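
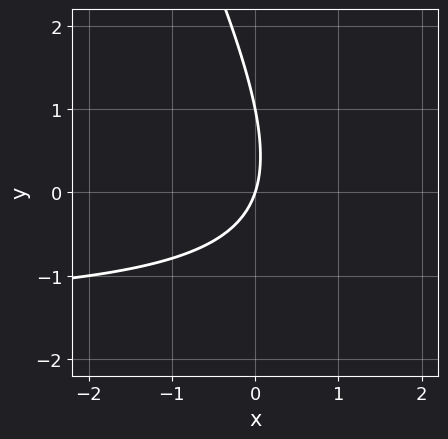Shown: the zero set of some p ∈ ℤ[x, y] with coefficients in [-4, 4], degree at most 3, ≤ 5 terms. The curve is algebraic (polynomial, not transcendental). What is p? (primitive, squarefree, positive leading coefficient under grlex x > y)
(a) Degree: a generic line meets the curve in up to 2 points, so deg p = 2.
(b) Checking where it meets the axes: among the integer gridlines, it crosses the y-axis at y ∈ {0, 1}; one x-axis crossing is at x = 0.
(c) Assembling these constraints gives the stated polynomial.

2*x*y + y^2 + 3*x - y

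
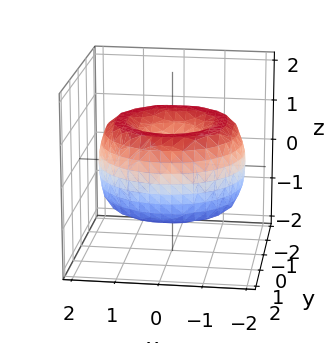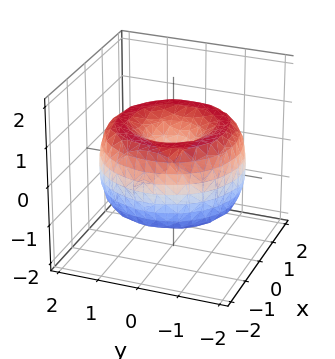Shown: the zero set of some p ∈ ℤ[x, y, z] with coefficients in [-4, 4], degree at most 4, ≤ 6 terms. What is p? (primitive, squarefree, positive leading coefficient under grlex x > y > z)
First, deg p = 4. No degree-3 surface has this shape.
Then, symmetries: the z-axis is an axis of rotation, so x and y enter only as x² + y².
Then, observable constraints: one y-axis crossing is at y = 0; it meets the z-axis at z = 0 (among the integer gridlines); a circular section at z = 1 has radius exactly 1.
Finally, these observations pin down the coefficients.

x^4 + 2*x^2*y^2 + y^4 - 3*x^2 - 3*y^2 + 2*z^2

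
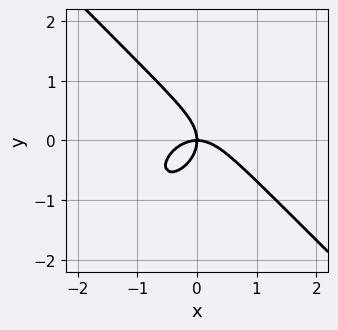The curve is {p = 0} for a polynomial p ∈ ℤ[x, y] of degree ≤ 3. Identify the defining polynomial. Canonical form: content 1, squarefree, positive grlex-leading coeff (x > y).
(a) deg p = 3.
(b) From the visible intercepts: one x-axis crossing is at x = 0; it crosses the y-axis at the gridline y = 0.
(c) Solving for integer coefficients yields p as stated.

x^3 + y^3 + x*y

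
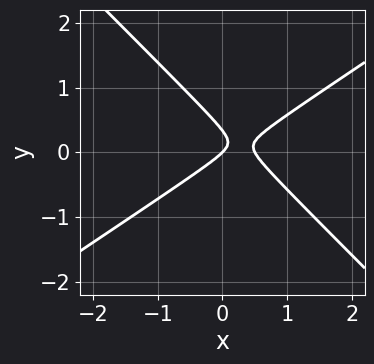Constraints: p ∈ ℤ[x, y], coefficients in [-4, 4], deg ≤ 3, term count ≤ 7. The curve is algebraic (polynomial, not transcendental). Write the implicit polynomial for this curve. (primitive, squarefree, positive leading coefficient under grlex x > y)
First, the degree is 2 — a generic line meets the curve in up to 2 points.
Next, from the visible intercepts: it crosses the y-axis at the gridline y = 0; it meets the x-axis at x = 0 (among the integer gridlines).
Finally, fitting integer coefficients to these (and the overall shape) gives p.

2*x^2 - x*y - 3*y^2 - x + y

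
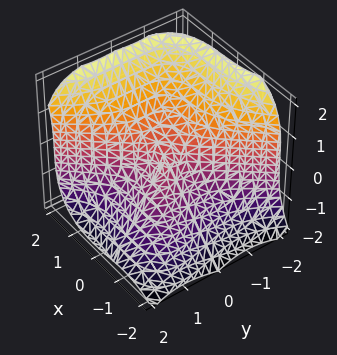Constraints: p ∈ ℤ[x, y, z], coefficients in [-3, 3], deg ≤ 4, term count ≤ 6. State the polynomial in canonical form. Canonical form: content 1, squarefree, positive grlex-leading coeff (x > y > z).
Degree: a generic line meets the surface in up to 3 points, so deg p = 3.
From the axis intercepts and sections: one x-axis crossing is at x = 0; it crosses the y-axis at the gridline y = 0.
These observations pin down the coefficients.

2*x^3 + x^2*y - 2*y^3 - 2*z^3 - x*y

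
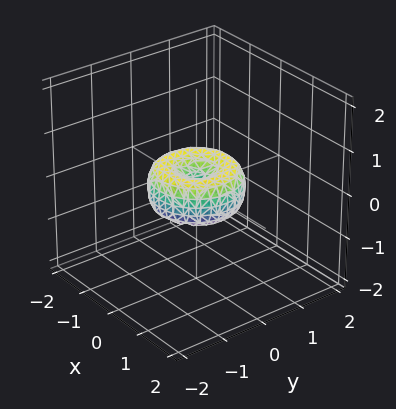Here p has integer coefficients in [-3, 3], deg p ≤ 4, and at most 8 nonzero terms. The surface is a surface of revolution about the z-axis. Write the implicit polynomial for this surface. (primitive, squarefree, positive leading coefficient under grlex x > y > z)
1. The degree is 4 — a generic line meets the surface in up to 4 points.
2. Symmetry: the z-axis is an axis of rotation, so x and y enter only as x² + y².
3. Reading off the gridlines: among the integer gridlines, it crosses the x-axis at x ∈ {-1, 0, 1}; it crosses the z-axis at the gridline z = 0; a circular section at z = 0 has radius exactly 1; the y-axis gridline crossings are at y ∈ {-1, 0, 1}.
4. Fitting integer coefficients to these (and the overall shape) gives p.

x^4 + 2*x^2*y^2 + y^4 - x^2 - y^2 + z^2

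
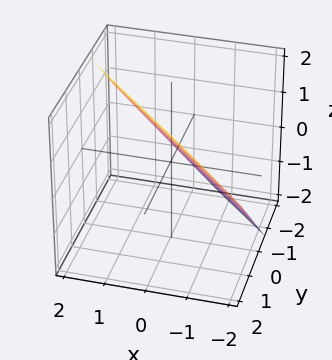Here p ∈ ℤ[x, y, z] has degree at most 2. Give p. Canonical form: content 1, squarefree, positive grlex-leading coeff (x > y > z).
3*x + 3*y - 3*z + 2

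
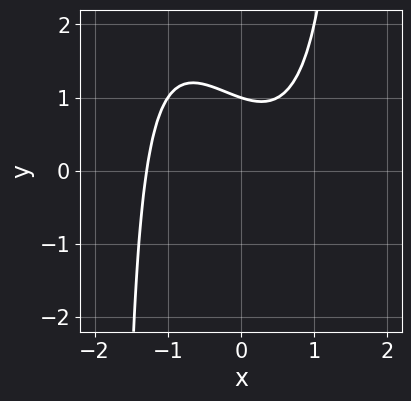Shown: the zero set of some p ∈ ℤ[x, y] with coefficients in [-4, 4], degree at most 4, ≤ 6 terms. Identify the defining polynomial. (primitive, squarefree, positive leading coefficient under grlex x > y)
2*x^3 + x^2*y - x - 3*y + 3

Degree: the shape is more complex than any degree-2 curve, so deg p = 3.
Checking where it meets the axes: it crosses the y-axis at the gridline y = 1.
These observations pin down the coefficients.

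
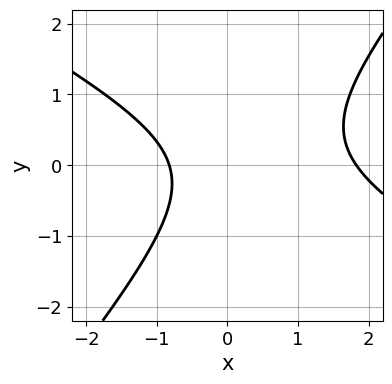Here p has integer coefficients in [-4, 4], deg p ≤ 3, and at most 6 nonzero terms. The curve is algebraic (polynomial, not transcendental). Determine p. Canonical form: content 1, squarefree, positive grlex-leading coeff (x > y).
(a) deg p = 2. The shape is more complex than any degree-1 curve.
(b) Reading off the gridlines: no y-intercept at any integer in the box.
(c) These observations pin down the coefficients.

2*x^2 + 2*x*y - 3*y^2 - 2*x - 3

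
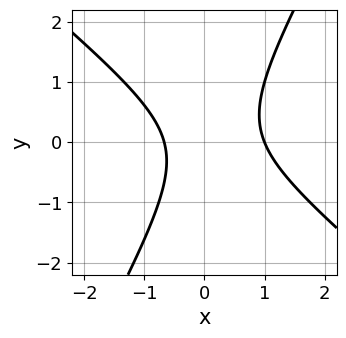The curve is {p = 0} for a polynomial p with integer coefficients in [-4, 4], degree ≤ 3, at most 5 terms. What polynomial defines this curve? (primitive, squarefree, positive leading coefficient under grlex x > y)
3*x^2 + 2*x*y - 2*y^2 - x - 2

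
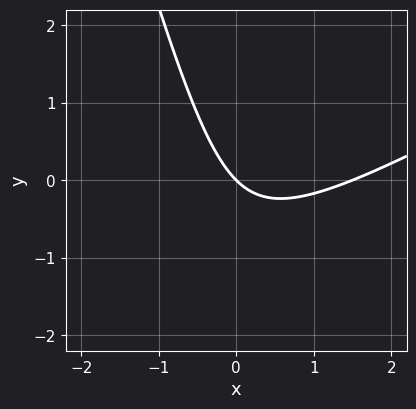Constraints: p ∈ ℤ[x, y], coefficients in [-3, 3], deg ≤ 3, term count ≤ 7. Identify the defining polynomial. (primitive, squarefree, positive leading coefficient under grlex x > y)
2*x^2 - 3*x*y - y^2 - 3*x - 3*y

1. The degree is 2 — the shape is more complex than any degree-1 curve.
2. Against the integer gridlines: it crosses the y-axis at the gridline y = 0; it crosses the x-axis at the gridline x = 0.
3. Solving for integer coefficients yields p as stated.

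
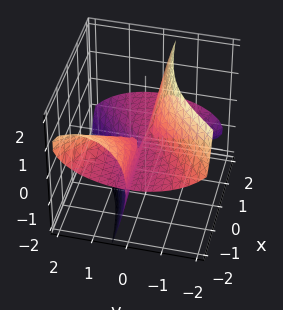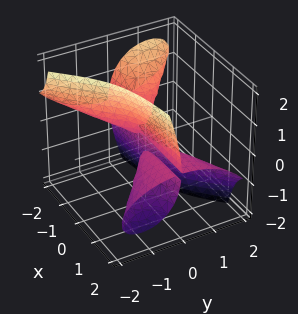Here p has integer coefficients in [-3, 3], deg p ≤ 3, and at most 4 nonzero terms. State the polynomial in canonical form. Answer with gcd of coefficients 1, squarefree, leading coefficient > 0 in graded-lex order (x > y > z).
(a) I count 2 distinct pieces.
(b) Degree: no degree-2 surface has this shape, so deg p = 3.
(c) Checking where it meets the axes: every point of the x-axis in the box is on the surface; it meets the z-axis at z = 0 (among the integer gridlines).
(d) These observations pin down the coefficients.

3*x*y*z + y^3 + 2*y*z^2 + z^3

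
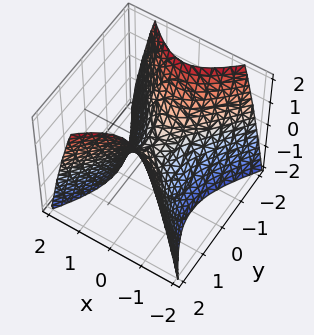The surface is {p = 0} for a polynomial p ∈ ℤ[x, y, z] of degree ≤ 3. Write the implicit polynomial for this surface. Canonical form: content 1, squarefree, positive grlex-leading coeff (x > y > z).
3*x^2 - 2*y^2 + 2*z

deg p = 2.
Symmetries: it's symmetric under y → −y, forcing even powers of y; mirror symmetry x ↦ −x ⇒ only even powers of x.
Reading off the gridlines: one z-axis crossing is at z = 0; one x-axis crossing is at x = 0; one y-axis crossing is at y = 0.
Assembling these constraints gives the stated polynomial.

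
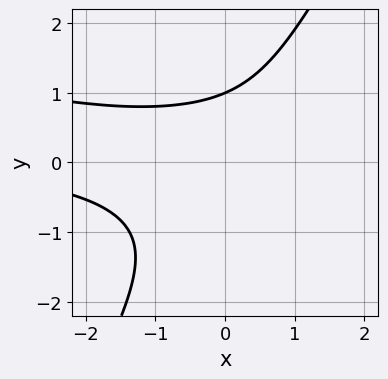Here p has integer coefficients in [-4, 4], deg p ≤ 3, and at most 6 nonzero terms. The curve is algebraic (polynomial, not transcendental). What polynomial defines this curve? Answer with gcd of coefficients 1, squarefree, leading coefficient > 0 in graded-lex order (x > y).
The degree is 3 — no degree-2 curve has this shape.
Checking where it meets the axes: it crosses the y-axis at the gridline y = 1; the curve avoids every integer x-axis point in the box.
The integer polynomial consistent with all of this is the stated p.

x^2*y + 3*x*y^2 - 2*y^3 - y + 3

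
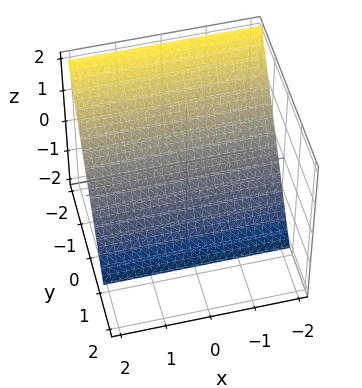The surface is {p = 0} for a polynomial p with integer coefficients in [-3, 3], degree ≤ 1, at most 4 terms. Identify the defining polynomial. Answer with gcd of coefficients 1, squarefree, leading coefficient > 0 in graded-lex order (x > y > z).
1. deg p = 1.
2. Observable constraints: the surface avoids every integer x-axis point in the box; it crosses the z-axis at the gridline z = -1.
3. Fitting integer coefficients to these (and the overall shape) gives p.

3*y + 2*z + 2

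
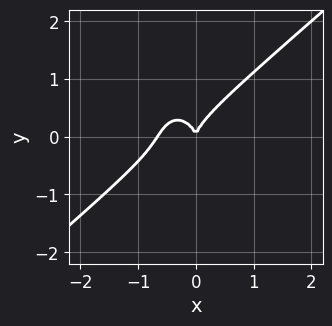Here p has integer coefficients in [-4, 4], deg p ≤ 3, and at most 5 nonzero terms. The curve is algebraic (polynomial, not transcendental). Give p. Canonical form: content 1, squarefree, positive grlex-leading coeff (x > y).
3*x^3 - 2*x^2*y - 2*y^3 + 2*x^2

First, degree: a generic line meets the curve in up to 3 points, so deg p = 3.
Next, against the integer gridlines: one x-axis crossing is at x = 0; it crosses the y-axis at the gridline y = 0.
Finally, assembling these constraints gives the stated polynomial.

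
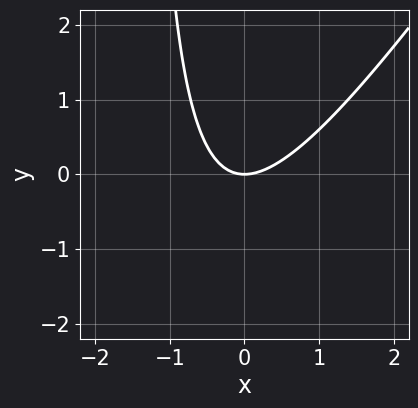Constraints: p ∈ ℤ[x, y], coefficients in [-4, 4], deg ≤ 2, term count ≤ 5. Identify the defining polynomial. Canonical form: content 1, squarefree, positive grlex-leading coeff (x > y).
3*x^2 - 2*x*y - 3*y

deg p = 2.
From the axis intercepts and sections: it crosses the x-axis at the gridline x = 0; it meets the y-axis at y = 0 (among the integer gridlines).
These observations pin down the coefficients.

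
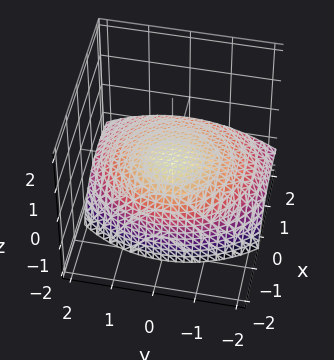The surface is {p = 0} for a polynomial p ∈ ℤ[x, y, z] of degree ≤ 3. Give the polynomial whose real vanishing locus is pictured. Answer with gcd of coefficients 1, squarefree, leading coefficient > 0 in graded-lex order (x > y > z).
x^2 + 2*x*z + y^2 + 3*z

First, degree: a generic line meets the surface in up to 2 points, so deg p = 2.
Then, from the axis intercepts and sections: it crosses the z-axis at the gridline z = 0; it crosses the x-axis at the gridline x = 0; one y-axis crossing is at y = 0.
Finally, putting this together gives p.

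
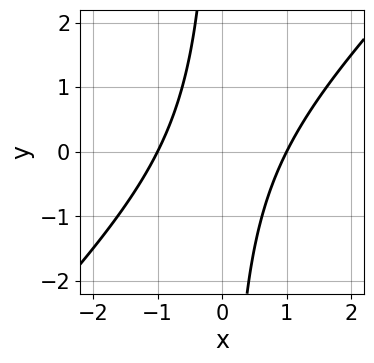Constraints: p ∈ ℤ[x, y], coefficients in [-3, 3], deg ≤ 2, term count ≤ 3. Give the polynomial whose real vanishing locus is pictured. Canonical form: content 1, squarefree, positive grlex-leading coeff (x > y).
x^2 - x*y - 1

deg p = 2. A generic line meets the curve in up to 2 points.
Observable constraints: it misses every integer gridline on the y-axis; among the integer gridlines, it crosses the x-axis at x ∈ {-1, 1}.
Putting this together gives p.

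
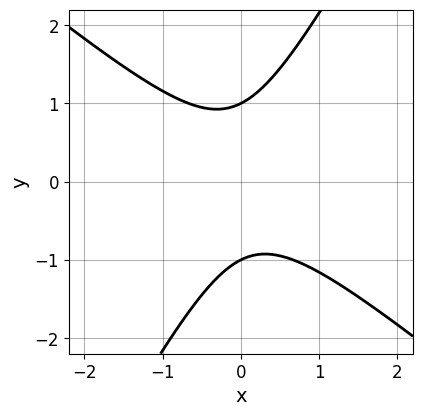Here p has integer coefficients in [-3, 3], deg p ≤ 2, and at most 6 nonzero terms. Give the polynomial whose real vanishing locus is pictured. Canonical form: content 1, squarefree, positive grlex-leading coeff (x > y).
Degree: the shape is more complex than any degree-1 curve, so deg p = 2.
Reading off the gridlines: among the integer gridlines, it crosses the y-axis at y ∈ {-1, 1}; the curve avoids every integer x-axis point in the box.
These observations pin down the coefficients.

3*x^2 + 2*x*y - 2*y^2 + 2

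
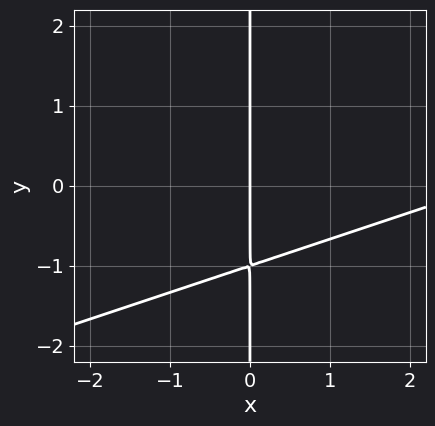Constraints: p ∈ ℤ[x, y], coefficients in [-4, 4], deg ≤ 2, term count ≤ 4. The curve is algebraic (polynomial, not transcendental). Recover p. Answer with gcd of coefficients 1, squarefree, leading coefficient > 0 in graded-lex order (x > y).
1. Degree: the shape is more complex than any degree-1 curve, so deg p = 2.
2. Checking where it meets the axes: every point of the y-axis in the box is on the curve; it crosses the x-axis at the gridline x = 0.
3. Matching integer coefficients to the picture gives p.

x^2 - 3*x*y - 3*x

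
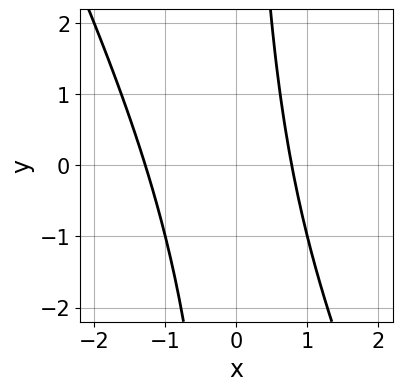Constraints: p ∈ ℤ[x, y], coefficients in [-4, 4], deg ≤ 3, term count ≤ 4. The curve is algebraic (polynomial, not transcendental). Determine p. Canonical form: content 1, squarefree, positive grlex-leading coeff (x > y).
2*x^2 + x*y + x - 2

The degree is 2 — the shape is more complex than any degree-1 curve.
Reading off the gridlines: no y-intercept at any integer in the box.
These observations pin down the coefficients.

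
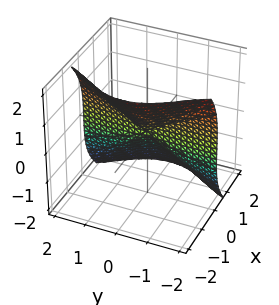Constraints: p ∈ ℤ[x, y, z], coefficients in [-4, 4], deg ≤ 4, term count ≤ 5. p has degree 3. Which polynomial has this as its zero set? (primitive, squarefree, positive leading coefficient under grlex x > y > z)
2*x^3 + 3*x*y^2 + z^3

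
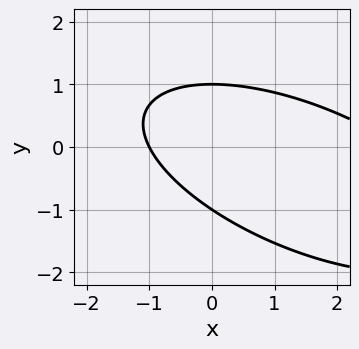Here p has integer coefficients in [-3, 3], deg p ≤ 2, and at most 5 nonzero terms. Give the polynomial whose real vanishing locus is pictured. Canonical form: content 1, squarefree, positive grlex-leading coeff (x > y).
First, the degree is 2 — the shape is more complex than any degree-1 curve.
Then, reading off the gridlines: it crosses the x-axis at the gridline x = -1; the y-axis gridline crossings are at y ∈ {-1, 1}.
Finally, putting this together gives p.

x^2 + 2*x*y + 3*y^2 - 2*x - 3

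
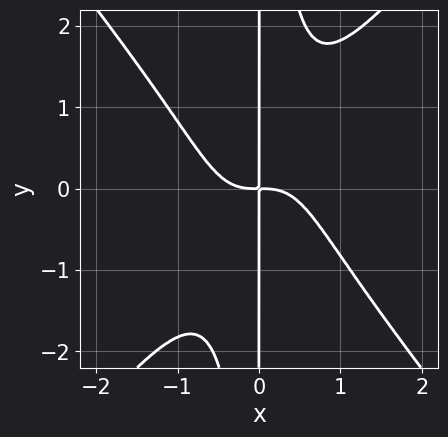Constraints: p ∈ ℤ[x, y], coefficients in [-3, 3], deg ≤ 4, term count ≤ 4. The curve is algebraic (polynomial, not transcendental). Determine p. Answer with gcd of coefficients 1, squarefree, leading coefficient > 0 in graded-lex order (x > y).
3*x^4 - 2*x^2*y^2 + 2*x*y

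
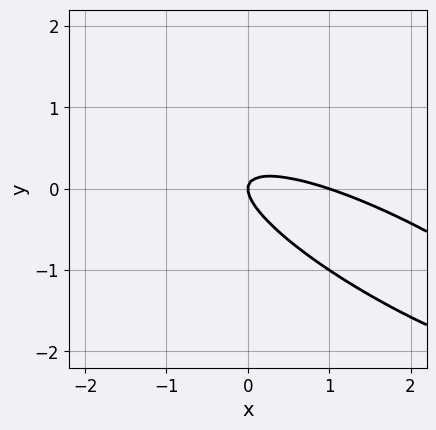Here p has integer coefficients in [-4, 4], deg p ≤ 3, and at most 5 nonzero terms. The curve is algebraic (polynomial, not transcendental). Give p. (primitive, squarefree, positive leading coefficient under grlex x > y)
x^2 + 3*x*y + 3*y^2 - x

First, degree: the shape is more complex than any degree-1 curve, so deg p = 2.
Next, observable constraints: among the integer gridlines, it crosses the x-axis at x ∈ {0, 1}; it crosses the y-axis at the gridline y = 0.
Finally, together with the visible shape, these determine p as stated.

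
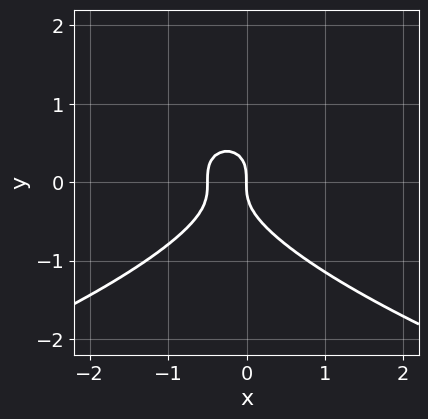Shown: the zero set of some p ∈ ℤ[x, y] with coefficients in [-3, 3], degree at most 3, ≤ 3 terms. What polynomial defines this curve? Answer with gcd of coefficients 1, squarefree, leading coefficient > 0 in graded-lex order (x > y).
2*y^3 + 2*x^2 + x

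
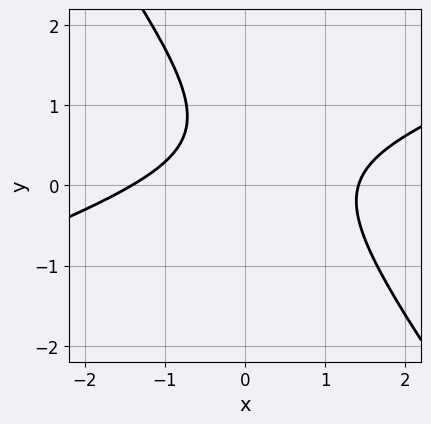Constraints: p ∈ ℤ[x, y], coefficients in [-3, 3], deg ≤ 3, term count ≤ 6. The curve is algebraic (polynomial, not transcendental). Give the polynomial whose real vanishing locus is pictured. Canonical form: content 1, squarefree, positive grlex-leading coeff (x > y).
(a) The degree is 2 — the shape is more complex than any degree-1 curve.
(b) Reading off the gridlines: it misses every integer gridline on the y-axis.
(c) Assembling these constraints gives the stated polynomial.

x^2 - 2*x*y - 2*y^2 + 2*y - 2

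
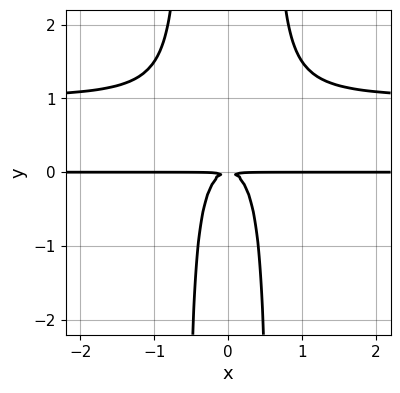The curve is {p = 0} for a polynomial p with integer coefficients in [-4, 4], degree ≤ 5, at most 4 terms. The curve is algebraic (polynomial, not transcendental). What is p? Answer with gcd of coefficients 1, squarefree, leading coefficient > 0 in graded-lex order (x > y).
3*x^2*y^2 - 3*x^2*y - y^2

Degree: a generic line meets the curve in up to 4 points, so deg p = 4.
Symmetries: mirror symmetry x ↦ −x ⇒ only even powers of x.
From the axis intercepts and sections: the visible x-axis segment lies entirely on the curve.
Solving for integer coefficients yields p as stated.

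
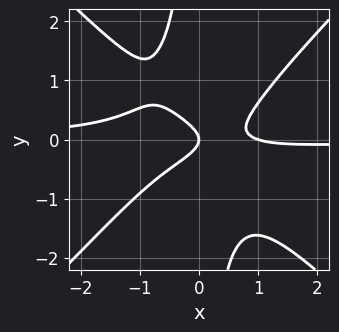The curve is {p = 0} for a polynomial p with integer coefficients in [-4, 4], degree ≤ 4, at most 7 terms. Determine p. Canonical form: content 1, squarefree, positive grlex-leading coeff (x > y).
(a) Degree: the shape is more complex than any degree-3 curve, so deg p = 4.
(b) Observable constraints: it crosses the y-axis at the gridline y = 0; the x-axis gridline crossings are at x ∈ {0, 1}.
(c) Solving for integer coefficients yields p as stated.

3*x^3*y - 3*x*y^3 + x^2 - 3*y^2 - x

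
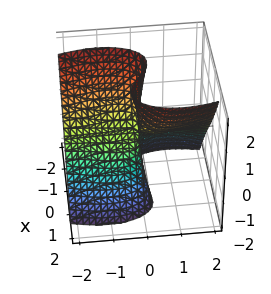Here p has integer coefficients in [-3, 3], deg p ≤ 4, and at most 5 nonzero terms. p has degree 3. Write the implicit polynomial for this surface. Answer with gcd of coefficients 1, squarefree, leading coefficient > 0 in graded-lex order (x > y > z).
3*x^3 + 2*x*y^2 - x*z^2 - 3*y*z

First, the degree is 3 — a generic line meets the surface in up to 3 points.
Next, reading off the gridlines: the visible y-axis segment lies entirely on the surface; it crosses the x-axis at the gridline x = 0.
Finally, these observations pin down the coefficients.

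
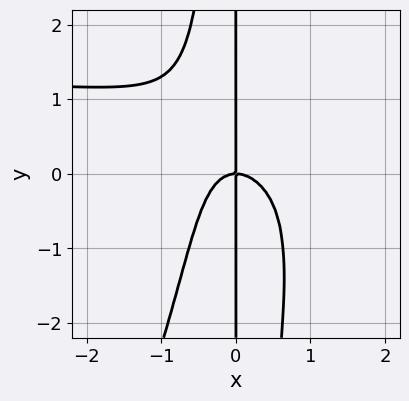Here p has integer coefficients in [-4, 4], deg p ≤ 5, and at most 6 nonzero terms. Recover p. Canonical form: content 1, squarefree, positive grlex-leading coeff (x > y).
2*x^3*y - x^2*y^2 - 3*x^3 - x^2*y - 2*x*y

1. Degree: no degree-3 curve has this shape, so deg p = 4.
2. From the axis intercepts and sections: the visible y-axis segment lies entirely on the curve; it crosses the x-axis at the gridline x = 0.
3. Assembling these constraints gives the stated polynomial.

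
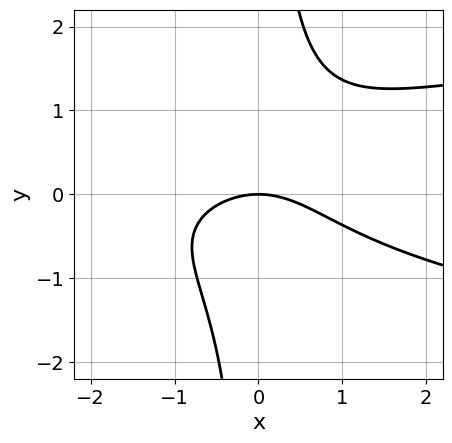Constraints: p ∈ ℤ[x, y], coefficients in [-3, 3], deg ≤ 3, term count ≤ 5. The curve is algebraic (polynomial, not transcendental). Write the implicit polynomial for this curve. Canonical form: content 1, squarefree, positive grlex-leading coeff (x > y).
2*x*y^2 - x^2 - 2*y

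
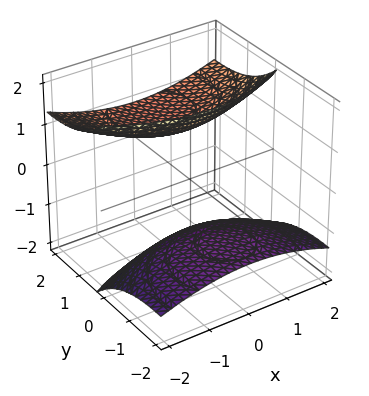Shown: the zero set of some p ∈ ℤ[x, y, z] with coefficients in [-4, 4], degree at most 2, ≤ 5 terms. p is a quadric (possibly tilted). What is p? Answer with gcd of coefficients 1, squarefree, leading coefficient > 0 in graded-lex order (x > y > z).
(a) There are 2 components. They look like related sheets of one shape, so recover p as a whole.
(b) Degree: the shape is more complex than any degree-1 surface, so deg p = 2.
(c) Reading off the gridlines: the surface avoids every integer y-axis point in the box; it misses every integer gridline on the x-axis.
(d) Matching integer coefficients to the picture gives p.

x^2 + y^2 - 3*y*z - 2*z^2 + 3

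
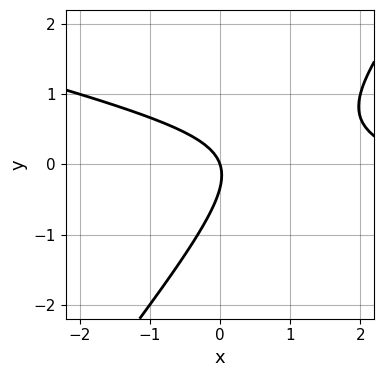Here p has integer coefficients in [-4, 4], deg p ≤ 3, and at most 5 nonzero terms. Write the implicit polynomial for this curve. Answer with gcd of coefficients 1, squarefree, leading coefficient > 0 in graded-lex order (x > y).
x^2 + 3*x*y - 3*y^2 - 3*x - y

(a) Degree: the shape is more complex than any degree-1 curve, so deg p = 2.
(b) Reading off the gridlines: it crosses the y-axis at the gridline y = 0; one x-axis crossing is at x = 0.
(c) Matching integer coefficients to the picture gives p.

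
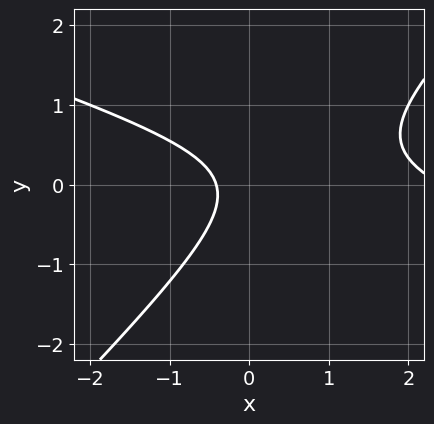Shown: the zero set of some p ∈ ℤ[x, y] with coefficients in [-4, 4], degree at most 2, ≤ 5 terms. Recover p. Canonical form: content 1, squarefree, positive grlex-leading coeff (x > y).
1. Degree: a generic line meets the curve in up to 2 points, so deg p = 2.
2. From the axis intercepts and sections: no y-intercept at any integer in the box.
3. Together with the visible shape, these determine p as stated.

x^2 + 2*x*y - 3*y^2 - 2*x - 1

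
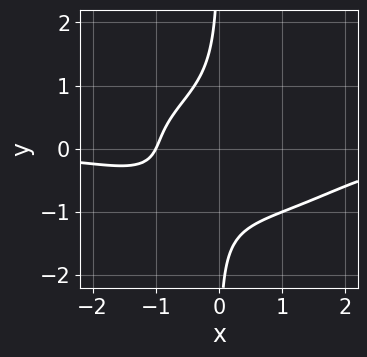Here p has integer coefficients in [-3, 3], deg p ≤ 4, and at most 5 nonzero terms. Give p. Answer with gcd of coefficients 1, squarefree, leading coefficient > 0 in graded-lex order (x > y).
x^3*y + 3*x*y^3 + 2*x + 2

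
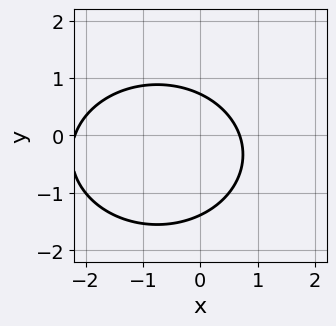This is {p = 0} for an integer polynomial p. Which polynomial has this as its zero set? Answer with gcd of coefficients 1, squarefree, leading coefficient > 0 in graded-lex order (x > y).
2*x^2 + 3*y^2 + 3*x + 2*y - 3

First, degree: no degree-1 curve has this shape, so deg p = 2.
Finally, solving for integer coefficients yields p as stated.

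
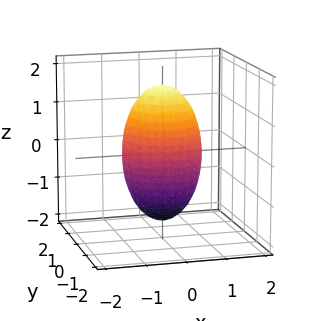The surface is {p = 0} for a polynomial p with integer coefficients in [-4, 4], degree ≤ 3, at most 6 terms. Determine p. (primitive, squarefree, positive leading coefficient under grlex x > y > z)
3*x^2 + 3*y^2 + z^2 - 3

First, degree: a generic line meets the surface in up to 2 points, so deg p = 2.
Then, by symmetry, every cross-section ⟂ z is a circle, so x, y appear only via x² + y².
Next, checking where it meets the axes: the x-axis gridline crossings are at x ∈ {-1, 1}; among the integer gridlines, it crosses the y-axis at y ∈ {-1, 1}.
Finally, putting this together gives p.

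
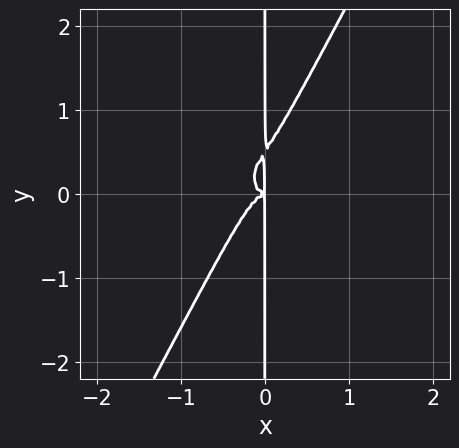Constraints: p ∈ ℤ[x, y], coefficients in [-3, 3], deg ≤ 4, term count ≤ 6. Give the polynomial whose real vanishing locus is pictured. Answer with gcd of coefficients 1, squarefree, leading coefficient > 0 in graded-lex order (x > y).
The degree is 4 — no degree-3 curve has this shape.
Observable constraints: every point of the y-axis in the box is on the curve.
Solving for integer coefficients yields p as stated.

3*x^4 + 3*x^2*y^2 - 2*x*y^3 + x*y^2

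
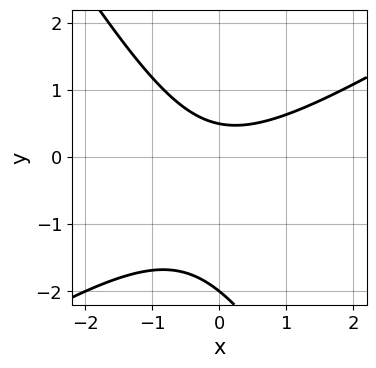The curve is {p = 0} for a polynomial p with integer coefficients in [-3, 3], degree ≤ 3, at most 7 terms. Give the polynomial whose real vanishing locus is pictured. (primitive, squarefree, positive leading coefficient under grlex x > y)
2*x^2 - 2*x*y - 2*y^2 - 3*y + 2

deg p = 2. No degree-1 curve has this shape.
From the visible intercepts: it crosses the y-axis at the gridline y = -2; no x-intercept at any integer in the box.
These observations pin down the coefficients.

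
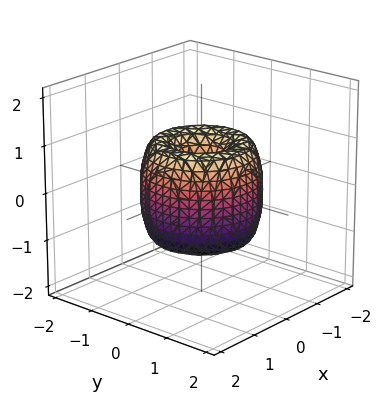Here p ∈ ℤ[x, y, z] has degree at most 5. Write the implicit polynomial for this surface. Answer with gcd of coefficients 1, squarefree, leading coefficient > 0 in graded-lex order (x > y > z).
deg p = 4. The shape is more complex than any degree-3 surface.
Symmetry: every cross-section ⟂ z is a circle, so x, y appear only via x² + y².
Reading off the gridlines: one y-axis crossing is at y = 0; one z-axis crossing is at z = 0.
Matching integer coefficients to the picture gives p.

2*x^4 + 4*x^2*y^2 + 2*y^4 - 3*x^2 - 3*y^2 + z^2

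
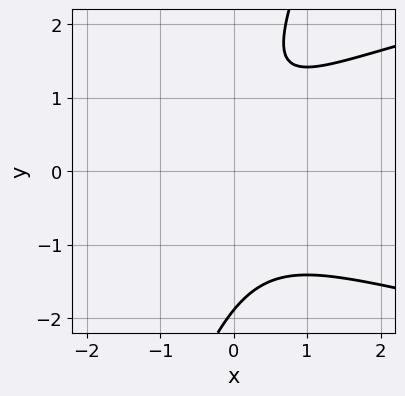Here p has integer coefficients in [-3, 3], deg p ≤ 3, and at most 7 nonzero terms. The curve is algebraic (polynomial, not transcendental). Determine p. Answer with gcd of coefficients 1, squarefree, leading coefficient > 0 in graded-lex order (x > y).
3*x*y^2 - y^3 - 3*x^2 + 2*y - 3

1. The degree is 3 — a generic line meets the curve in up to 3 points.
2. Checking where it meets the axes: it misses every integer gridline on the x-axis.
3. Together with the visible shape, these determine p as stated.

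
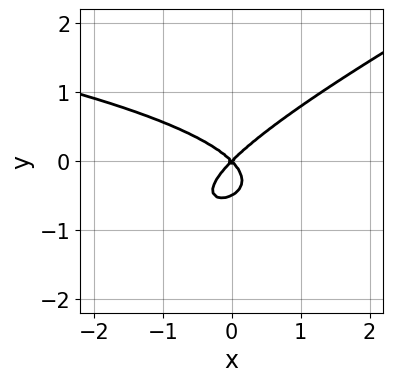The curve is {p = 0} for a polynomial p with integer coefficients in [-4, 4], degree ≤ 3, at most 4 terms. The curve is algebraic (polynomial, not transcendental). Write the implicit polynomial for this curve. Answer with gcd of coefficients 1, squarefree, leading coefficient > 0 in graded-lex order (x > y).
x*y^2 - 2*y^3 + x^2 - y^2

(a) Degree: no degree-2 curve has this shape, so deg p = 3.
(b) Against the integer gridlines: it crosses the y-axis at the gridline y = 0; it meets the x-axis at x = 0 (among the integer gridlines).
(c) Together with the visible shape, these determine p as stated.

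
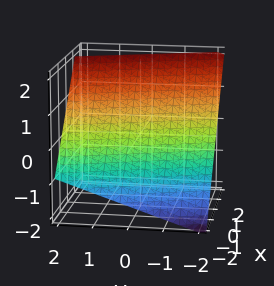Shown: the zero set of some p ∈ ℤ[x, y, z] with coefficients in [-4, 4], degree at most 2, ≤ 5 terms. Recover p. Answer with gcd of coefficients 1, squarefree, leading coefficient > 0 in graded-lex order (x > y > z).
1. The degree is 1 — the surface is flat (a plane).
2. Reading off the gridlines: one y-axis crossing is at y = -2.
3. Solving for integer coefficients yields p as stated.

3*x + y - 3*z + 2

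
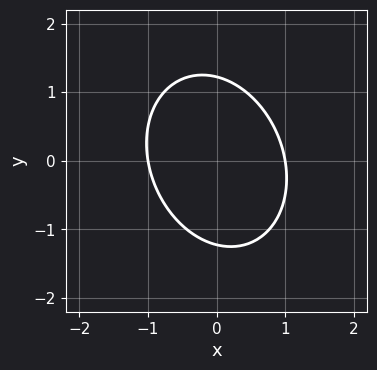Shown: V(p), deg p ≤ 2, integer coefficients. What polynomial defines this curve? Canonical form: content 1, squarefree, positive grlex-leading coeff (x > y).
3*x^2 + x*y + 2*y^2 - 3

First, degree: no degree-1 curve has this shape, so deg p = 2.
Then, observable constraints: the x-axis gridline crossings are at x ∈ {-1, 1}.
Finally, together with the visible shape, these determine p as stated.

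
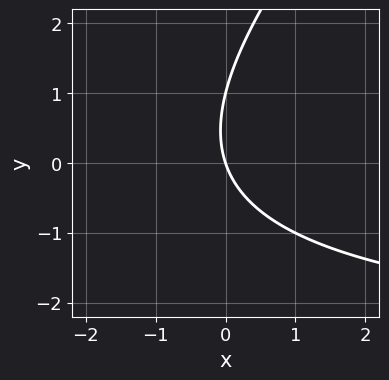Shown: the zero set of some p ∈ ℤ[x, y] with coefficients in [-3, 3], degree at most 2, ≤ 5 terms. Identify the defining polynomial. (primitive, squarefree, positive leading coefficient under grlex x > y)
The degree is 2 — the shape is more complex than any degree-1 curve.
Checking where it meets the axes: among the integer gridlines, it crosses the y-axis at y ∈ {0, 1}; one x-axis crossing is at x = 0.
Matching integer coefficients to the picture gives p.

x*y - y^2 + 3*x + y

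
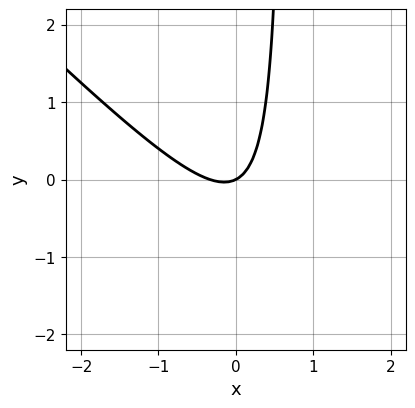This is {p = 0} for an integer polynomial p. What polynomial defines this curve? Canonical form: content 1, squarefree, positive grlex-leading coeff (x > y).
3*x^2 + 3*x*y + x - 2*y

deg p = 2. A generic line meets the curve in up to 2 points.
Observable constraints: one x-axis crossing is at x = 0; one y-axis crossing is at y = 0.
Assembling these constraints gives the stated polynomial.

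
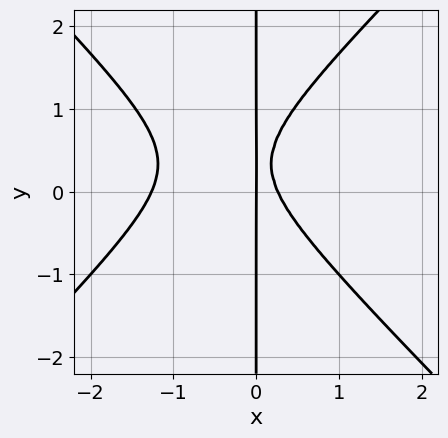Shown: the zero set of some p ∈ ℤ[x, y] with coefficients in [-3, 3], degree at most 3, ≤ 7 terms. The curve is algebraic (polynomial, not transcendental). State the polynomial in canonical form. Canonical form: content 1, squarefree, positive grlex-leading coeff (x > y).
3*x^3 - 3*x*y^2 + 3*x^2 + 2*x*y - x

First, degree: a generic line meets the curve in up to 3 points, so deg p = 3.
Then, observable constraints: one x-axis crossing is at x = 0; the visible y-axis segment lies entirely on the curve.
Finally, matching integer coefficients to the picture gives p.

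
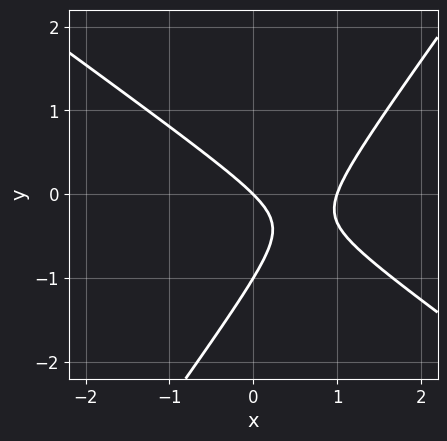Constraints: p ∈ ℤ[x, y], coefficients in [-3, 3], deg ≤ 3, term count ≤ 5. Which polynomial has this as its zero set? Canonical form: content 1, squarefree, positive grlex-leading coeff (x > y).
3*x^2 + 2*x*y - 3*y^2 - 3*x - 3*y

1. The degree is 2 — a generic line meets the curve in up to 2 points.
2. Observable constraints: the y-axis gridline crossings are at y ∈ {-1, 0}; among the integer gridlines, it crosses the x-axis at x ∈ {0, 1}.
3. Together with the visible shape, these determine p as stated.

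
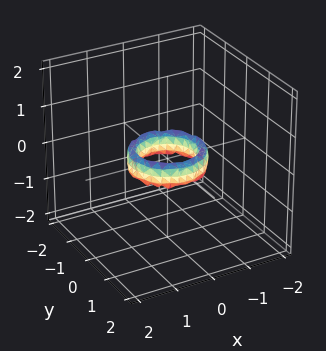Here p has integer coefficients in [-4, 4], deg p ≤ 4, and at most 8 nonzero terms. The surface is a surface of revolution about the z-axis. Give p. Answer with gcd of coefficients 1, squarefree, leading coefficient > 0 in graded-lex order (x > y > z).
The degree is 4 — a generic line meets the surface in up to 4 points.
Symmetry: every cross-section ⟂ z is a circle, so x, y appear only via x² + y².
From the visible intercepts: a circular section at z = 0 has radius between 0 and 1; among the integer gridlines, it crosses the x-axis at x ∈ {-1, 1}; among the integer gridlines, it crosses the y-axis at y ∈ {-1, 1}; no z-intercept at any integer in the box.
Putting this together gives p.

2*x^4 + 4*x^2*y^2 + 2*y^4 - 3*x^2 - 3*y^2 + z^2 + 1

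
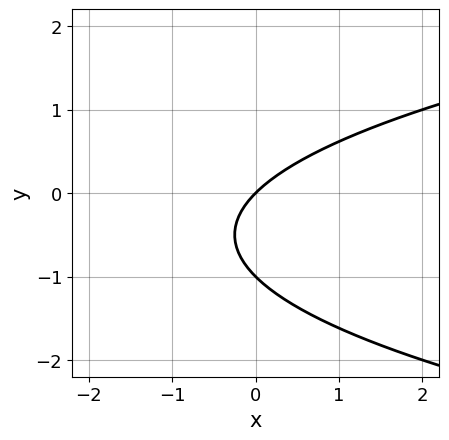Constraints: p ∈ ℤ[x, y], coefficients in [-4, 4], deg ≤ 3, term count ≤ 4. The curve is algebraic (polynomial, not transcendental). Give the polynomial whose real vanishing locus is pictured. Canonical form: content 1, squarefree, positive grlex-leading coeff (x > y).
y^2 - x + y

1. Degree: a generic line meets the curve in up to 2 points, so deg p = 2.
2. Against the integer gridlines: among the integer gridlines, it crosses the y-axis at y ∈ {-1, 0}; it meets the x-axis at x = 0 (among the integer gridlines).
3. Putting this together gives p.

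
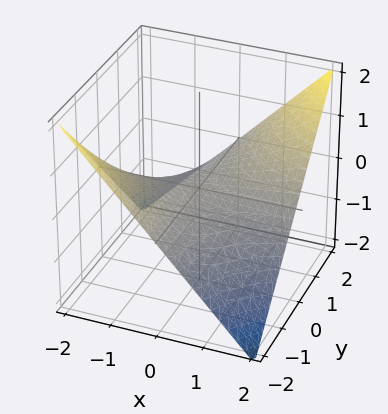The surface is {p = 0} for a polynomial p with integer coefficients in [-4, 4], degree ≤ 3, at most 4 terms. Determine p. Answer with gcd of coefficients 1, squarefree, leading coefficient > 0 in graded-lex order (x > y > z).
x*y - 2*z

(a) The degree is 2 — a saddle surface; a quadric.
(b) Checking where it meets the axes: it meets the z-axis at z = 0 (among the integer gridlines); the visible x-axis segment lies entirely on the surface; every point of the y-axis in the box is on the surface.
(c) Fitting integer coefficients to these (and the overall shape) gives p.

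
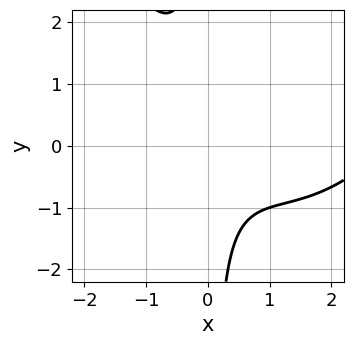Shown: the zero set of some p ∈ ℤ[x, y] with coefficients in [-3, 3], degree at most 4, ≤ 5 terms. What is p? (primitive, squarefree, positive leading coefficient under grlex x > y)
First, deg p = 3. The shape is more complex than any degree-2 curve.
Then, from the axis intercepts and sections: no x-intercept at any integer in the box; the curve avoids every integer y-axis point in the box.
Finally, putting this together gives p.

x^3 - 3*x^2 - 3*x*y + x - 2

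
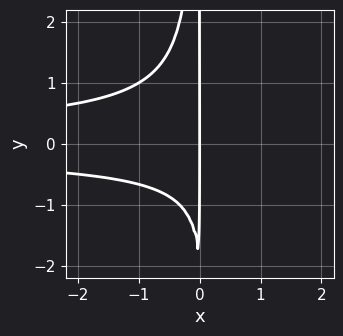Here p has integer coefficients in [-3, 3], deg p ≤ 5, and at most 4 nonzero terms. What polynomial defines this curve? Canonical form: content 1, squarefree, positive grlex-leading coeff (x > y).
1. Degree: a generic line meets the curve in up to 4 points, so deg p = 4.
2. Observable constraints: every point of the y-axis in the box is on the curve; it meets the x-axis at x = 0 (among the integer gridlines).
3. Fitting integer coefficients to these (and the overall shape) gives p.

3*x^2*y^2 + x*y + 2*x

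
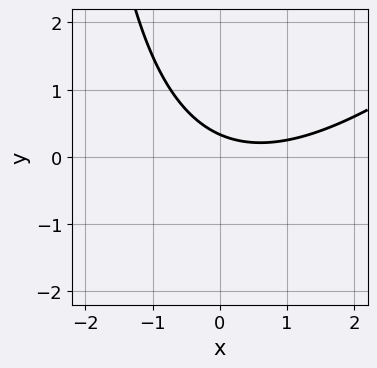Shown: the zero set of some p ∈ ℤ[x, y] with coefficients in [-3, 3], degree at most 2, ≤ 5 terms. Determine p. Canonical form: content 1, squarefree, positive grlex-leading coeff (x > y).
The degree is 2 — no degree-1 curve has this shape.
Checking where it meets the axes: it misses every integer gridline on the x-axis.
These observations pin down the coefficients.

x^2 - x*y - x - 3*y + 1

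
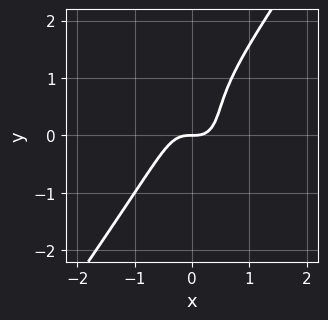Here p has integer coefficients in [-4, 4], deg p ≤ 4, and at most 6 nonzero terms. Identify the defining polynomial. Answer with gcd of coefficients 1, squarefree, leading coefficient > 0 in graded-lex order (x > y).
3*x^3 - y^3 + y^2 - y

(a) deg p = 3. A generic line meets the curve in up to 3 points.
(b) Against the integer gridlines: one y-axis crossing is at y = 0; one x-axis crossing is at x = 0.
(c) These observations pin down the coefficients.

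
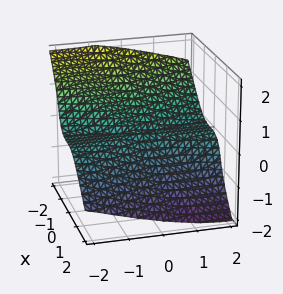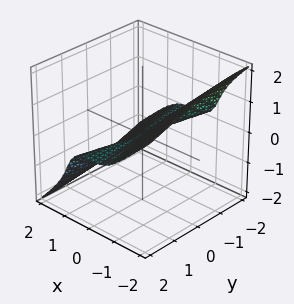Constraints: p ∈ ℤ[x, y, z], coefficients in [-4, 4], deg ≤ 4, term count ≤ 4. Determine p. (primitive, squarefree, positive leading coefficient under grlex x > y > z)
2*x^3 + y^2*z + 2*y*z^2 + 3*z^3

First, the degree is 3 — the shape is more complex than any degree-2 surface.
Then, from the visible intercepts: it crosses the x-axis at the gridline x = 0; it crosses the z-axis at the gridline z = 0; the visible y-axis segment lies entirely on the surface.
Finally, assembling these constraints gives the stated polynomial.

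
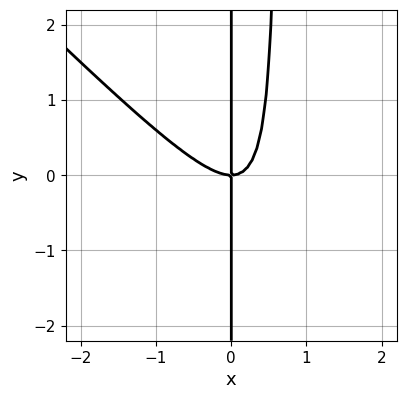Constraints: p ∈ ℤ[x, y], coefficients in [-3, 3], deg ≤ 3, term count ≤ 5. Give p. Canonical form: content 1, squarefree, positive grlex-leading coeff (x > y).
3*x^3 + 3*x^2*y - 2*x*y

First, the degree is 3 — no degree-2 curve has this shape.
Next, reading off the gridlines: it crosses the x-axis at the gridline x = 0; the visible y-axis segment lies entirely on the curve.
Finally, matching integer coefficients to the picture gives p.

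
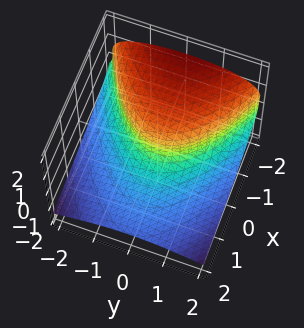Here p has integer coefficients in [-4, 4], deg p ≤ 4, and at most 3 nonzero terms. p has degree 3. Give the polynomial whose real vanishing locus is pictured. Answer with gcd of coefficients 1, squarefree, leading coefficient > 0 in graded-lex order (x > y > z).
2*z^3 + y^2 + 2*x

First, degree: no degree-2 surface has this shape, so deg p = 3.
Next, observable constraints: one y-axis crossing is at y = 0; it crosses the z-axis at the gridline z = 0; one x-axis crossing is at x = 0.
Finally, these observations pin down the coefficients.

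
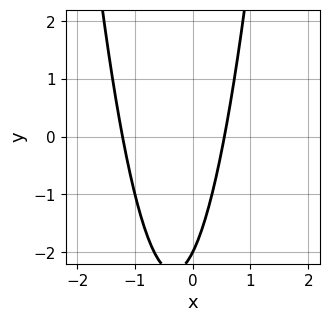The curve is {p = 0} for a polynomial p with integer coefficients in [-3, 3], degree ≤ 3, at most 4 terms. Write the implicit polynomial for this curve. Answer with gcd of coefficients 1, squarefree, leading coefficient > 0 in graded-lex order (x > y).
(a) Degree: no degree-1 curve has this shape, so deg p = 2.
(b) Checking where it meets the axes: one y-axis crossing is at y = -2.
(c) Solving for integer coefficients yields p as stated.

3*x^2 + 2*x - y - 2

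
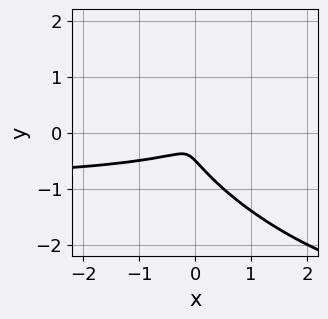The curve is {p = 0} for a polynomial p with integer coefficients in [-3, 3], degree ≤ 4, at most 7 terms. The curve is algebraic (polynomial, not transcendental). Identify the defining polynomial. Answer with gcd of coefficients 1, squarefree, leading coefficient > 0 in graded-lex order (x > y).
x^2*y + 2*x*y^2 + 2*y^3 + x^2 + y^2

Degree: a generic line meets the curve in up to 3 points, so deg p = 3.
The integer polynomial consistent with all of this is the stated p.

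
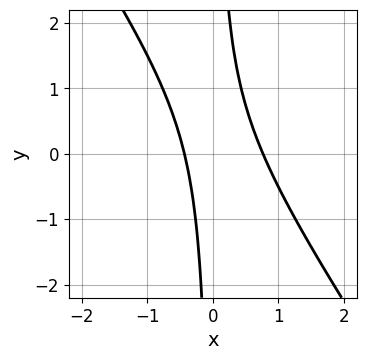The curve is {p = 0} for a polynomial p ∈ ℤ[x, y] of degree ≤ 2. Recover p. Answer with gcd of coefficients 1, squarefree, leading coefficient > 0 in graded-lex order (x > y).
1. deg p = 2.
2. Checking where it meets the axes: the curve avoids every integer y-axis point in the box.
3. Together with the visible shape, these determine p as stated.

3*x^2 + 2*x*y - x - 1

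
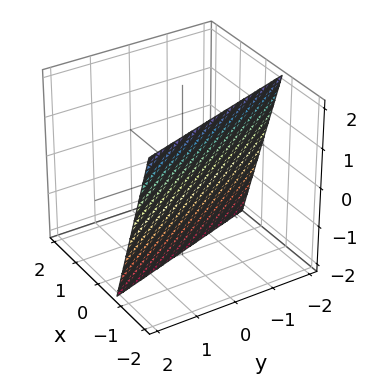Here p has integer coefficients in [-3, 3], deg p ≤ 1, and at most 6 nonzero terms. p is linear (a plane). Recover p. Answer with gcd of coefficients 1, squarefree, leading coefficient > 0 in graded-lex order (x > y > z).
1. The degree is 1 — the surface is flat (a plane).
2. Against the integer gridlines: one z-axis crossing is at z = -2; it crosses the y-axis at the gridline y = -2.
3. Solving for integer coefficients yields p as stated.

3*x + y + z + 2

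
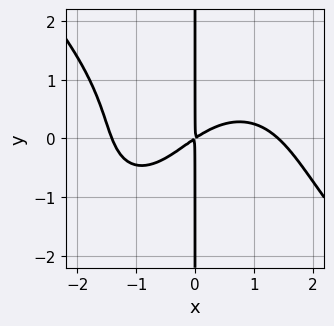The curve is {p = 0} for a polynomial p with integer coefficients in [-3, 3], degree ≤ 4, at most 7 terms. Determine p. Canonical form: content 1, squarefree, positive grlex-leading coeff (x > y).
x^4 + x*y^3 + x^2*y - 2*x^2 + 3*x*y

1. The degree is 4 — a generic line meets the curve in up to 4 points.
2. Observable constraints: every point of the y-axis in the box is on the curve.
3. Together with the visible shape, these determine p as stated.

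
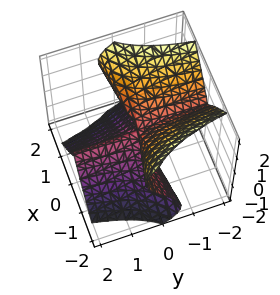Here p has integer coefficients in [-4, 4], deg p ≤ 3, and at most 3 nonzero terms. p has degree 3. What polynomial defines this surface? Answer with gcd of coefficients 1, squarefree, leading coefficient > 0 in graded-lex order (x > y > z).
1. Degree: the shape is more complex than any degree-2 surface, so deg p = 3.
2. From the visible intercepts: every point of the x-axis in the box is on the surface; one z-axis crossing is at z = 0; every point of the y-axis in the box is on the surface.
3. Together with the visible shape, these determine p as stated.

3*x^2*y - 2*x^2*z + 2*z^3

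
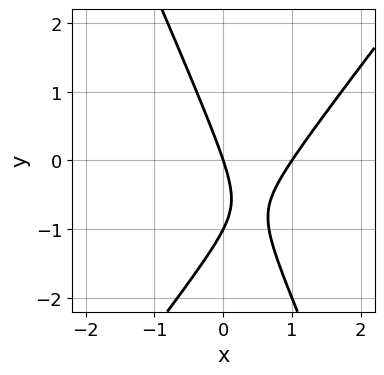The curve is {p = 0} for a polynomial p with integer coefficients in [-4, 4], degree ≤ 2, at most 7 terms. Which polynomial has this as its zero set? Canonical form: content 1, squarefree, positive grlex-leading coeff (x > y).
3*x^2 - x*y - y^2 - 3*x - y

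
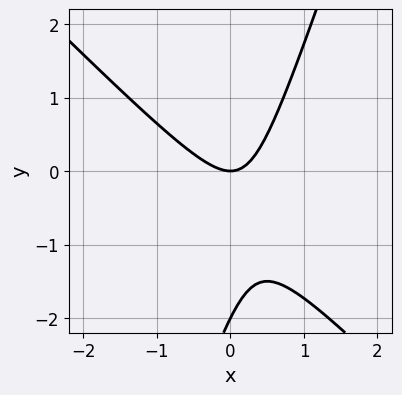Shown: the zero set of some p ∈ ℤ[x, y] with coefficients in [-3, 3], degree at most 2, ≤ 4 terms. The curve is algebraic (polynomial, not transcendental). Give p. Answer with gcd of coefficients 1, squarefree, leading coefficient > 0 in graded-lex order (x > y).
3*x^2 + 2*x*y - y^2 - 2*y

The degree is 2 — the shape is more complex than any degree-1 curve.
From the axis intercepts and sections: among the integer gridlines, it crosses the y-axis at y ∈ {-2, 0}; it meets the x-axis at x = 0 (among the integer gridlines).
These observations pin down the coefficients.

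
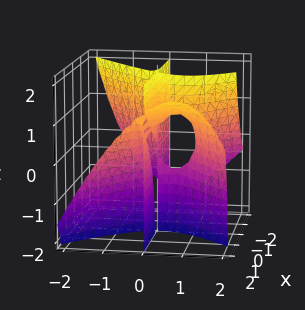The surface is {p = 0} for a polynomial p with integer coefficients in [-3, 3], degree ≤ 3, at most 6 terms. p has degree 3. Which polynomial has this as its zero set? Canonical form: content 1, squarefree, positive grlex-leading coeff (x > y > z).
1. deg p = 3. The shape is more complex than any degree-2 surface.
2. From the visible intercepts: every point of the x-axis in the box is on the surface; the visible z-axis segment lies entirely on the surface.
3. These observations pin down the coefficients. Check: (0, 1, 0) on the y-axis lies on the surface, and p(0, 1, 0) = 0. ✓

2*x^2*y - 3*x*y*z - 3*y^3 + y^2*z + 3*y^2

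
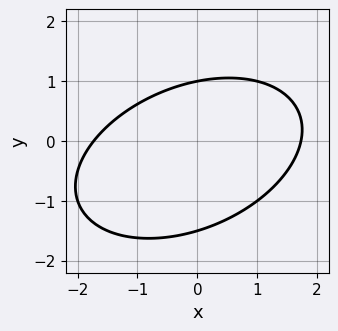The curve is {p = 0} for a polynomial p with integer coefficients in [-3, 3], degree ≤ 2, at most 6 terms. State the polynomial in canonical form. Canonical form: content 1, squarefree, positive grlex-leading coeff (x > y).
x^2 - x*y + 2*y^2 + y - 3

First, degree: no degree-1 curve has this shape, so deg p = 2.
Then, observable constraints: one y-axis crossing is at y = 1.
Finally, fitting integer coefficients to these (and the overall shape) gives p.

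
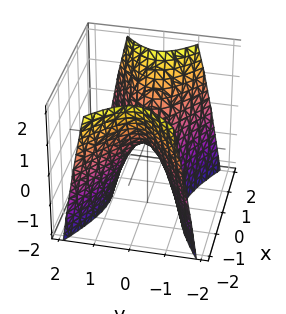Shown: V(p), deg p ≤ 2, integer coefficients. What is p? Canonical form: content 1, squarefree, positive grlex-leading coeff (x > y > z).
First, the degree is 2 — a hyperbolic paraboloid; a quadric.
Then, symmetries: the y ↦ −y reflection is a symmetry, so y appears only in even powers; it's symmetric under x → −x, forcing even powers of x.
Next, reading off the gridlines: one z-axis crossing is at z = 0; one x-axis crossing is at x = 0; one y-axis crossing is at y = 0.
Finally, fitting integer coefficients to these (and the overall shape) gives p.

x^2 - 2*y^2 - z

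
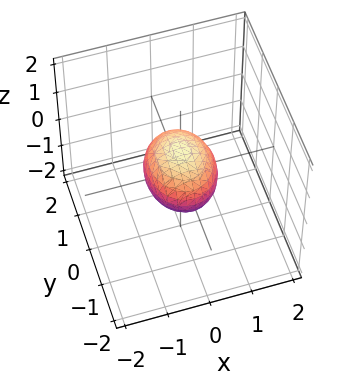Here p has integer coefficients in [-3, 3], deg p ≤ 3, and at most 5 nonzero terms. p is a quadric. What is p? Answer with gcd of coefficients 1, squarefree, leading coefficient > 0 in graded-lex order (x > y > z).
1. The degree is 2 — a closed, bounded, convex surface; a quadric.
2. Symmetries: the z ↦ −z reflection is a symmetry, so z appears only in even powers; the y ↦ −y reflection is a symmetry, so y appears only in even powers; mirror symmetry x ↦ −x ⇒ only even powers of x.
3. From the visible intercepts: among the integer gridlines, it crosses the y-axis at y ∈ {-1, 1}.
4. Assembling these constraints gives the stated polynomial.

3*x^2 + 2*y^2 + 3*z^2 - 2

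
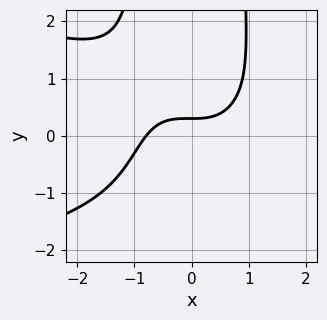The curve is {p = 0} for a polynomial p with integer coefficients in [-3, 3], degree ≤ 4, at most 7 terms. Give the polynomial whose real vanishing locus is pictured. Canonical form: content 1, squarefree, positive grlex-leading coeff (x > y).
1. Degree: the shape is more complex than any degree-3 curve, so deg p = 4.
2. Solving for integer coefficients yields p as stated.

2*x^2*y^2 + 2*x^3 - y^2 - 3*y + 1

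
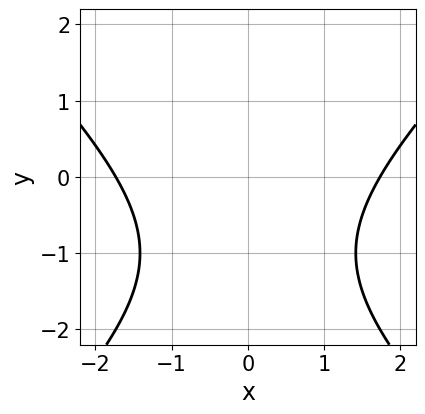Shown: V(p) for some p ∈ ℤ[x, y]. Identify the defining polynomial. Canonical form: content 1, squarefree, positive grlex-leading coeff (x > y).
x^2 - y^2 - 2*y - 3

First, degree: no degree-1 curve has this shape, so deg p = 2.
Next, symmetries: the x ↦ −x reflection is a symmetry, so x appears only in even powers.
Next, observable constraints: the curve avoids every integer y-axis point in the box.
Finally, these observations pin down the coefficients.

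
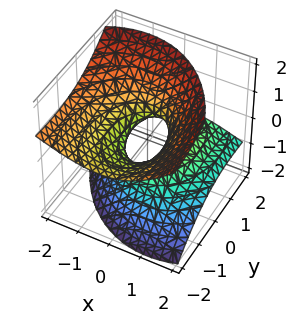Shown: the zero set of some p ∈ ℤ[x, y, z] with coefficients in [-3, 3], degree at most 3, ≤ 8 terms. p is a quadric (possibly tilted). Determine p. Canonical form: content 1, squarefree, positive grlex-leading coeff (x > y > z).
2*x^2 + 2*x*z + y^2 + 3*y*z - 3*z^2 - 1

1. deg p = 2. The shape is more complex than any degree-1 surface.
2. Observable constraints: no z-intercept at any integer in the box; the y-axis gridline crossings are at y ∈ {-1, 1}.
3. Fitting integer coefficients to these (and the overall shape) gives p.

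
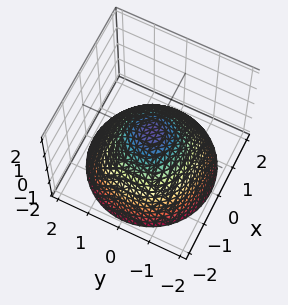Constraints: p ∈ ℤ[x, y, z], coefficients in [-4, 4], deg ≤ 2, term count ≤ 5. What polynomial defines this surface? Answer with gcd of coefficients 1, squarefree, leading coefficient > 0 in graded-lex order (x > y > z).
2*x^2 + 2*y^2 + 3*z - 1

1. deg p = 2. A generic line meets the surface in up to 2 points.
2. Symmetry: every cross-section ⟂ z is a circle, so x, y appear only via x² + y².
3. Checking where it meets the axes: a circular section at z = 0 has radius between 0 and 1.
4. Fitting integer coefficients to these (and the overall shape) gives p.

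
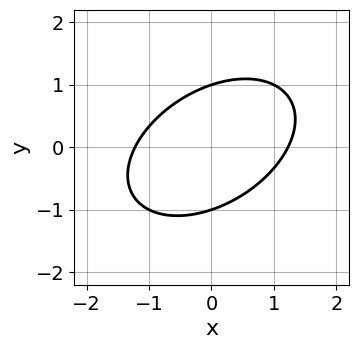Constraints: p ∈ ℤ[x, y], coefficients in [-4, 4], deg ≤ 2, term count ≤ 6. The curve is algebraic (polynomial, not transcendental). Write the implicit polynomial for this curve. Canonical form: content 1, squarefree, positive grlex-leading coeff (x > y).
2*x^2 - 2*x*y + 3*y^2 - 3

First, the degree is 2 — a generic line meets the curve in up to 2 points.
Then, observable constraints: among the integer gridlines, it crosses the y-axis at y ∈ {-1, 1}.
Finally, putting this together gives p.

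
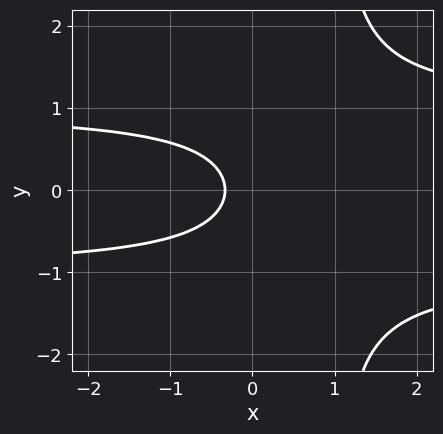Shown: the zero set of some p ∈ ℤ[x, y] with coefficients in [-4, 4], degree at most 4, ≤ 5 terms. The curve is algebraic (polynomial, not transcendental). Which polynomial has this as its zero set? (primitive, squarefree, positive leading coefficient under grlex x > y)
3*x*y^2 - 3*y^2 - 3*x - 1

1. The degree is 3 — the shape is more complex than any degree-2 curve.
2. Symmetries: the y ↦ −y reflection is a symmetry, so y appears only in even powers.
3. From the visible intercepts: the curve avoids every integer y-axis point in the box.
4. Fitting integer coefficients to these (and the overall shape) gives p.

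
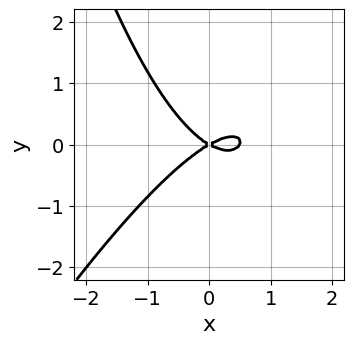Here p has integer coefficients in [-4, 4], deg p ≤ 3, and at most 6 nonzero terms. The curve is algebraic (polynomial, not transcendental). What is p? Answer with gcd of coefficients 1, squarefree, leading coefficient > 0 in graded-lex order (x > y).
1. deg p = 3.
2. Checking where it meets the axes: one y-axis crossing is at y = 0; it meets the x-axis at x = 0 (among the integer gridlines).
3. These observations pin down the coefficients.

2*x^3 - x^2*y - x^2 + 3*y^2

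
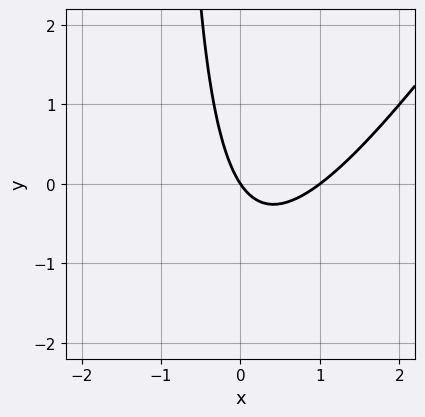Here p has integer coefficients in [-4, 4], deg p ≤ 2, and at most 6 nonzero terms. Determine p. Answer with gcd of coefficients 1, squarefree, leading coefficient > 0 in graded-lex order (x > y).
(a) deg p = 2. The shape is more complex than any degree-1 curve.
(b) From the visible intercepts: it meets the y-axis at y = 0 (among the integer gridlines); the x-axis gridline crossings are at x ∈ {0, 1}.
(c) Fitting integer coefficients to these (and the overall shape) gives p.

3*x^2 - 2*x*y - 3*x - 2*y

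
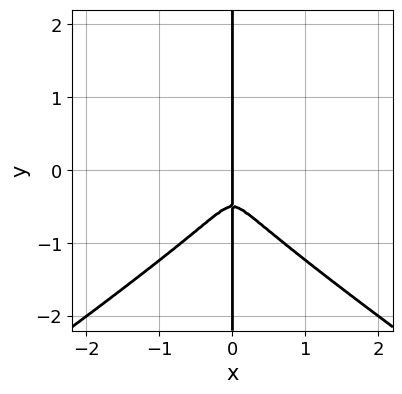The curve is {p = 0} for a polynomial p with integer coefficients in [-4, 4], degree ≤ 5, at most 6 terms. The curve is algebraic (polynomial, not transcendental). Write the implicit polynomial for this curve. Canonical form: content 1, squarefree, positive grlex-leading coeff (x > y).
x^3*y - 2*x*y^3 - x^3 - x*y^2

1. Degree: a generic line meets the curve in up to 4 points, so deg p = 4.
2. From the axis intercepts and sections: it crosses the x-axis at the gridline x = 0; the visible y-axis segment lies entirely on the curve.
3. Assembling these constraints gives the stated polynomial.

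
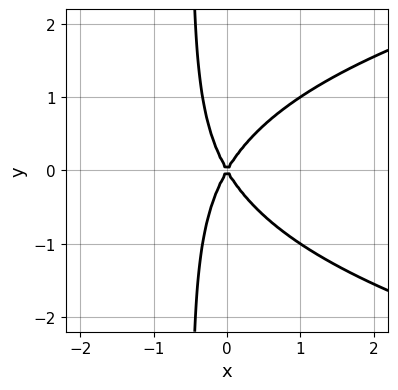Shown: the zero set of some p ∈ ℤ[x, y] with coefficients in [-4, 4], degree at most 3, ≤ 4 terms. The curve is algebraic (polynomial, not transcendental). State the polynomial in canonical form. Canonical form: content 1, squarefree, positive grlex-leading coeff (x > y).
First, the degree is 3 — no degree-2 curve has this shape.
Next, symmetries: it's symmetric under y → −y, forcing even powers of y.
Next, reading off the gridlines: it crosses the y-axis at the gridline y = 0; one x-axis crossing is at x = 0.
Finally, solving for integer coefficients yields p as stated.

2*x*y^2 - 3*x^2 + y^2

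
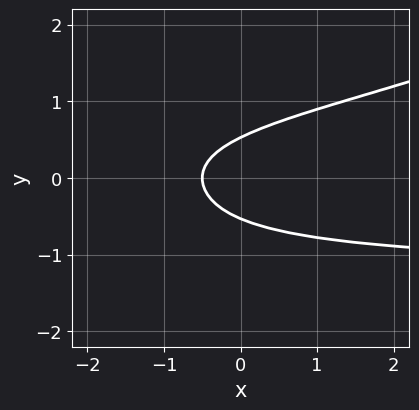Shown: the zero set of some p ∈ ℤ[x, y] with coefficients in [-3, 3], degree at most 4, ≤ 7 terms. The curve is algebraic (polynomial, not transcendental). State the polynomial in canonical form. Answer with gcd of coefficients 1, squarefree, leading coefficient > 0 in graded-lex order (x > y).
The degree is 4 — a generic line meets the curve in up to 4 points.
Solving for integer coefficients yields p as stated.

x*y^3 - 2*y^4 - 3*y^2 + 2*x + 1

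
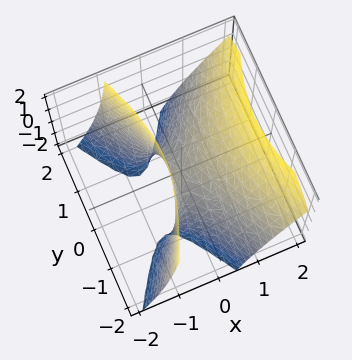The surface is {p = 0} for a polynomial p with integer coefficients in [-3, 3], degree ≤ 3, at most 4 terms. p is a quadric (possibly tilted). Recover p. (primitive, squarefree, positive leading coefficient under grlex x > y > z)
3*x^2 - 2*x*z - y^2 - z

The degree is 2 — no degree-1 surface has this shape.
Checking where it meets the axes: it crosses the x-axis at the gridline x = 0; it crosses the z-axis at the gridline z = 0.
Putting this together gives p.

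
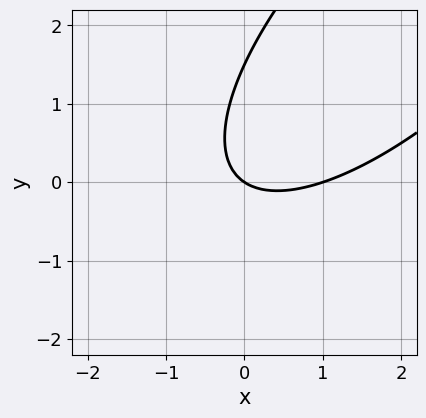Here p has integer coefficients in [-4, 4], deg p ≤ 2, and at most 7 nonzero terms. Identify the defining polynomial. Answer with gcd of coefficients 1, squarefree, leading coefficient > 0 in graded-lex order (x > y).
1. Degree: the shape is more complex than any degree-1 curve, so deg p = 2.
2. From the visible intercepts: it meets the y-axis at y = 0 (among the integer gridlines); among the integer gridlines, it crosses the x-axis at x ∈ {0, 1}.
3. Together with the visible shape, these determine p as stated.

2*x^2 - 3*x*y + 2*y^2 - 2*x - 3*y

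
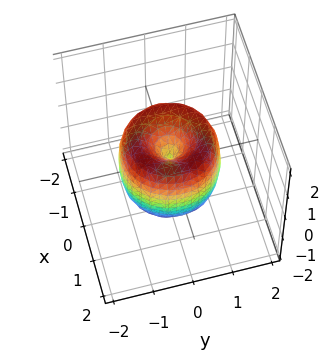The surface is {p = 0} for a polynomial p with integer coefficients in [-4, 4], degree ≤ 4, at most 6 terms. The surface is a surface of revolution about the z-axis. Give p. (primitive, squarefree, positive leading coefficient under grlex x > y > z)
1. deg p = 4. No degree-3 surface has this shape.
2. By symmetry, the z-axis is an axis of rotation, so x and y enter only as x² + y².
3. Against the integer gridlines: it crosses the x-axis at the gridline x = 0; it meets the z-axis at z = 0 (among the integer gridlines); it crosses the y-axis at the gridline y = 0; a circular section at z = 1 has radius between 0 and 1.
4. The integer polynomial consistent with all of this is the stated p.

2*x^4 + 4*x^2*y^2 + 2*y^4 - 3*x^2 - 3*y^2 + z^2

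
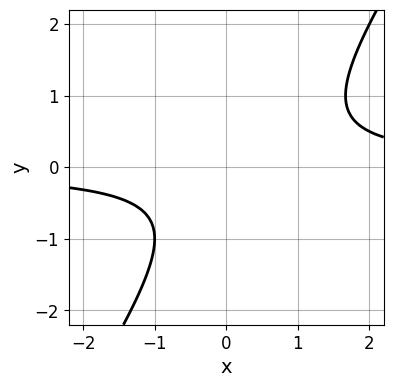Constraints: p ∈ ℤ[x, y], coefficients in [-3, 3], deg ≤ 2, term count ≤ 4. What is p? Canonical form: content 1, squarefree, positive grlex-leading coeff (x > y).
3*x*y - 2*y^2 - y - 2

1. The degree is 2 — no degree-1 curve has this shape.
2. Reading off the gridlines: it misses every integer gridline on the y-axis; the curve avoids every integer x-axis point in the box.
3. Together with the visible shape, these determine p as stated.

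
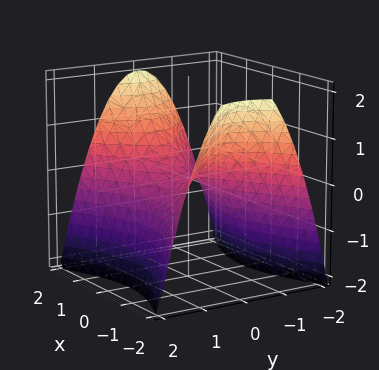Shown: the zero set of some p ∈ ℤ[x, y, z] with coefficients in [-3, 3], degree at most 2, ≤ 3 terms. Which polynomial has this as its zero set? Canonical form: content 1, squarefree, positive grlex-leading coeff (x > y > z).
x^2 - 2*y^2 - 2*z

First, degree: a saddle surface; a quadric, so deg p = 2.
Then, symmetries: it's symmetric under x → −x, forcing even powers of x; mirror symmetry y ↦ −y ⇒ only even powers of y.
Then, reading off the gridlines: it crosses the z-axis at the gridline z = 0; one y-axis crossing is at y = 0.
Finally, these observations pin down the coefficients.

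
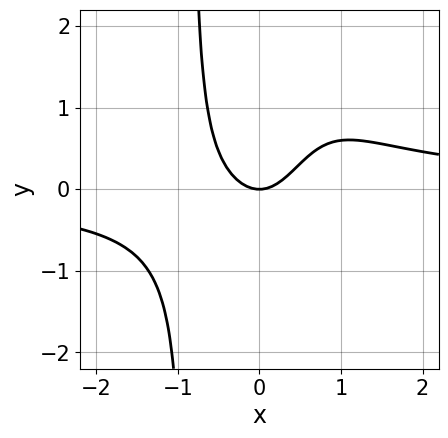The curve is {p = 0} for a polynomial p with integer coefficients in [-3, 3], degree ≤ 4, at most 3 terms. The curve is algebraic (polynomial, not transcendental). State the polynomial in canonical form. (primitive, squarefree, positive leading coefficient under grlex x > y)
3*x^3*y - 3*x^2 + 2*y

(a) The degree is 4 — no degree-3 curve has this shape.
(b) From the axis intercepts and sections: one y-axis crossing is at y = 0; it crosses the x-axis at the gridline x = 0.
(c) Fitting integer coefficients to these (and the overall shape) gives p.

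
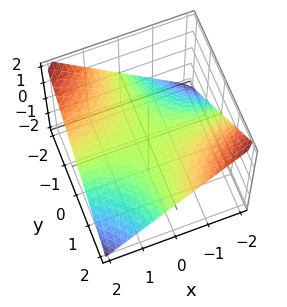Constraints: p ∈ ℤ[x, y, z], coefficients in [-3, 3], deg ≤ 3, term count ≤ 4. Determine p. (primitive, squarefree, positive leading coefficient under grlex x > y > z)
1. The degree is 2 — a saddle surface; a quadric.
2. Reading off the gridlines: it crosses the z-axis at the gridline z = 0; the visible x-axis segment lies entirely on the surface; every point of the y-axis in the box is on the surface.
3. Matching integer coefficients to the picture gives p.

x*y + 2*z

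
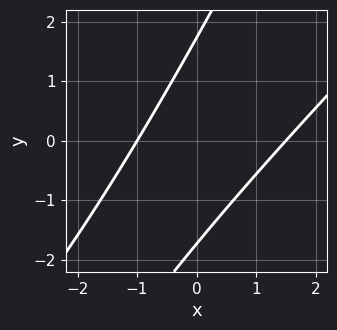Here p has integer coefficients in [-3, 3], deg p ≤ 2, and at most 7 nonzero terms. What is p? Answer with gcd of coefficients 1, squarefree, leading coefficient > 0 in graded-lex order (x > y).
Degree: a generic line meets the curve in up to 2 points, so deg p = 2.
From the visible intercepts: one x-axis crossing is at x = -1.
Matching integer coefficients to the picture gives p.

2*x^2 - 3*x*y + y^2 - x - 3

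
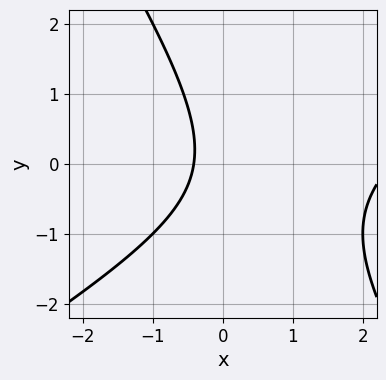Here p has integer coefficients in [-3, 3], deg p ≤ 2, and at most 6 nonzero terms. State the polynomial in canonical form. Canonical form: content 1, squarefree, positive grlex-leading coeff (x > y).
x^2 - x*y - y^2 - 2*x - 1

(a) Degree: the shape is more complex than any degree-1 curve, so deg p = 2.
(b) Checking where it meets the axes: it misses every integer gridline on the y-axis.
(c) The integer polynomial consistent with all of this is the stated p.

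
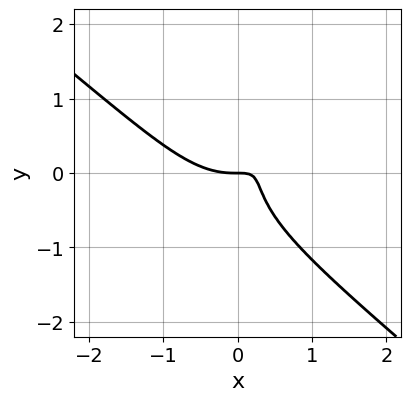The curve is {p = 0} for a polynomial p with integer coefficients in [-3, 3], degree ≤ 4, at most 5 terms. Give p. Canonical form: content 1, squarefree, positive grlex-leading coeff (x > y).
First, degree: a generic line meets the curve in up to 3 points, so deg p = 3.
Next, from the visible intercepts: it meets the y-axis at y = 0 (among the integer gridlines); it crosses the x-axis at the gridline x = 0.
Finally, assembling these constraints gives the stated polynomial.

2*x^3 + x^2*y + 2*y^3 - 3*x*y + y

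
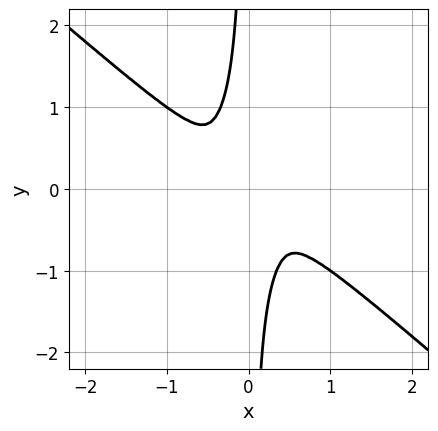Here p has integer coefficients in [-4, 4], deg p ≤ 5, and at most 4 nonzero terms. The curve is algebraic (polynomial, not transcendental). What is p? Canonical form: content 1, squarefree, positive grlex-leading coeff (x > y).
2*x^4 + 3*x*y^3 + y^2

First, deg p = 4. The shape is more complex than any degree-3 curve.
Finally, solving for integer coefficients yields p as stated.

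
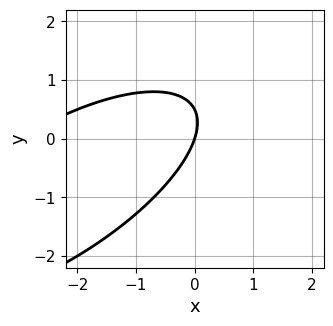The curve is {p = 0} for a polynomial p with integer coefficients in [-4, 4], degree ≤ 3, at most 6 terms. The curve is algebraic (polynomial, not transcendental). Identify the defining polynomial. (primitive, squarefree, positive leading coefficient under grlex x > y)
1. Degree: no degree-1 curve has this shape, so deg p = 2.
2. Reading off the gridlines: it meets the y-axis at y = 0 (among the integer gridlines); one x-axis crossing is at x = 0.
3. The integer polynomial consistent with all of this is the stated p.

x^2 - 2*x*y + 2*y^2 + 3*x - y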